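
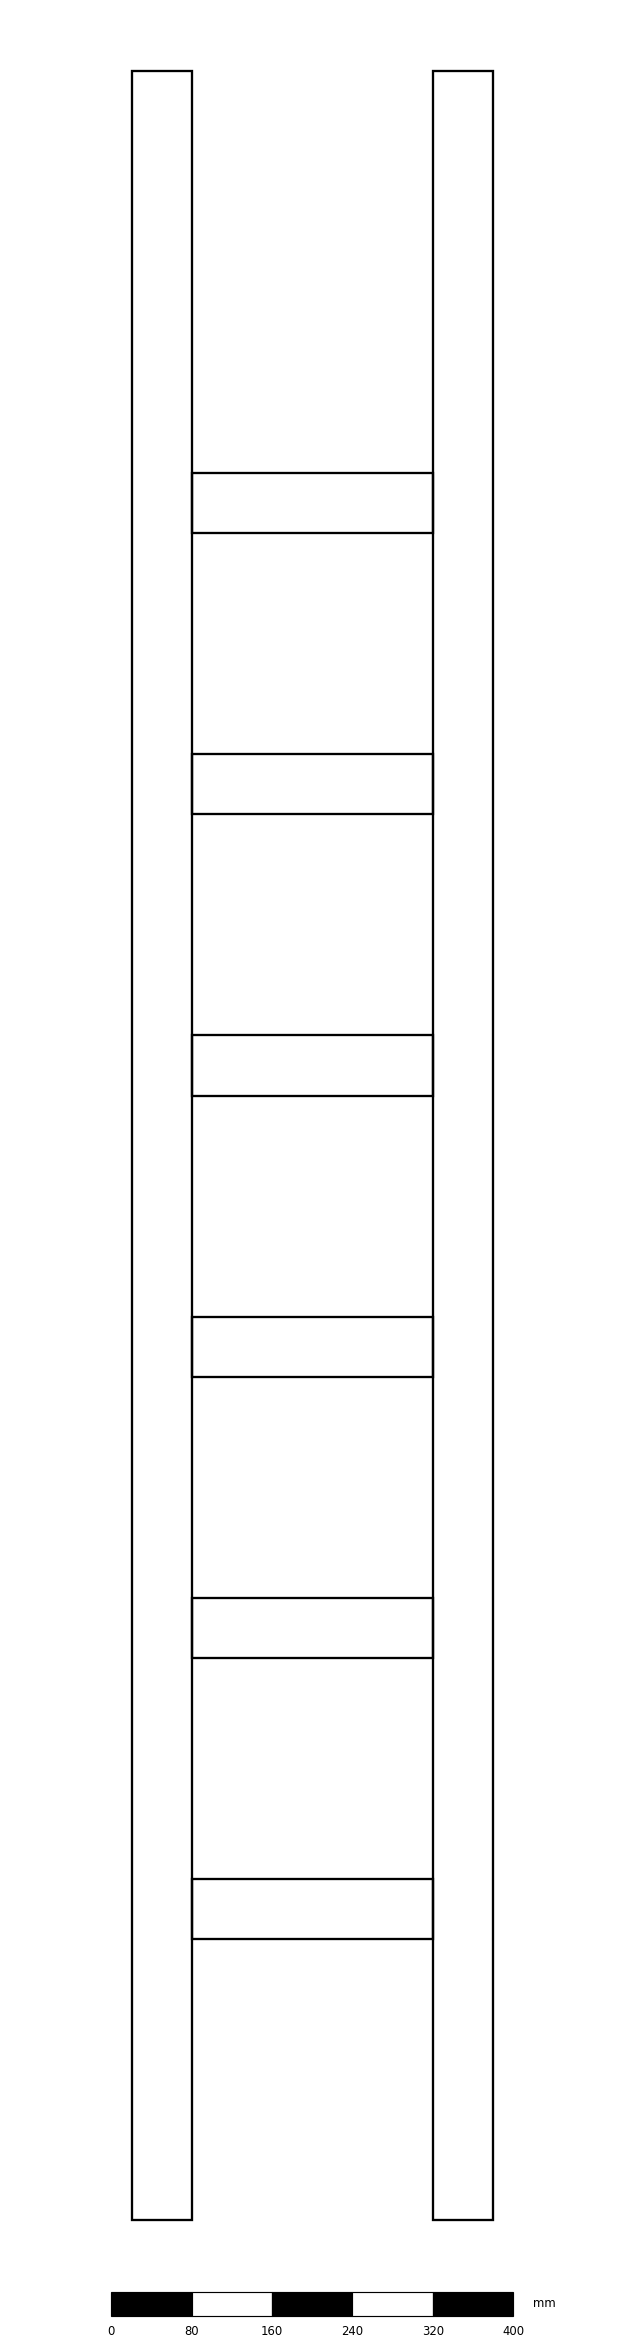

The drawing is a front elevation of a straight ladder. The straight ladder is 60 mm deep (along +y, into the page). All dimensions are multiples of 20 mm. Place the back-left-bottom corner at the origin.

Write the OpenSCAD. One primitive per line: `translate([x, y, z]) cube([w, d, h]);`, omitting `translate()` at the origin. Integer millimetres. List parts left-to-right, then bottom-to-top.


cube([60, 60, 2140]);
translate([60, 0, 280]) cube([240, 60, 60]);
translate([60, 0, 560]) cube([240, 60, 60]);
translate([60, 0, 840]) cube([240, 60, 60]);
translate([60, 0, 1120]) cube([240, 60, 60]);
translate([60, 0, 1400]) cube([240, 60, 60]);
translate([60, 0, 1680]) cube([240, 60, 60]);
translate([300, 0, 0]) cube([60, 60, 2140]);


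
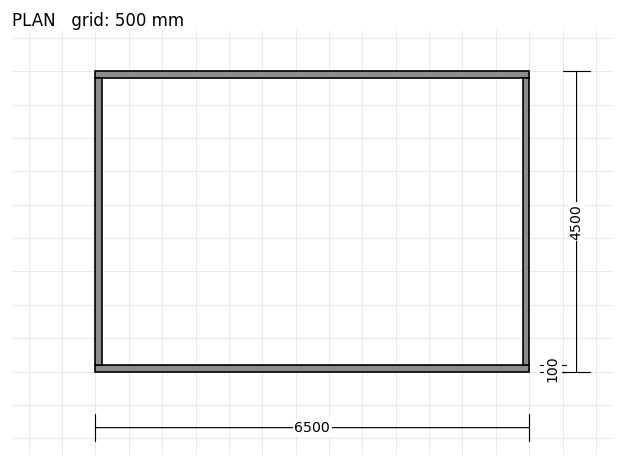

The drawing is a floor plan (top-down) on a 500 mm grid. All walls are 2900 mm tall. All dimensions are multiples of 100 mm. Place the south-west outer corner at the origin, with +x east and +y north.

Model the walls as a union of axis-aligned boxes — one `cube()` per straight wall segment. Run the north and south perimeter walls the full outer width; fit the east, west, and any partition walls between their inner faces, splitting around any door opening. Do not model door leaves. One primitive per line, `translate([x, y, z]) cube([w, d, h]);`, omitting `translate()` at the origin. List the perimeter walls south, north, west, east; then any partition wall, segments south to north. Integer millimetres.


cube([6500, 100, 2900]);
translate([0, 4400, 0]) cube([6500, 100, 2900]);
translate([0, 100, 0]) cube([100, 4300, 2900]);
translate([6400, 100, 0]) cube([100, 4300, 2900]);


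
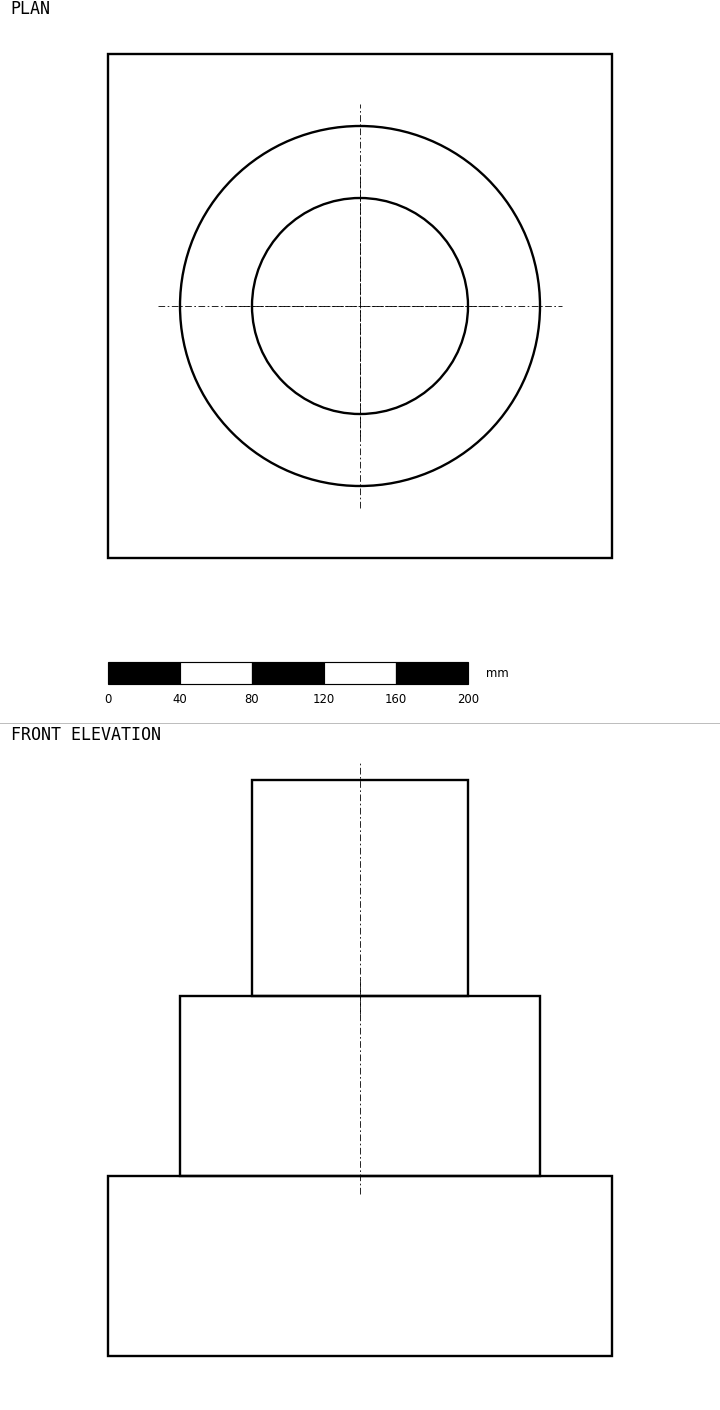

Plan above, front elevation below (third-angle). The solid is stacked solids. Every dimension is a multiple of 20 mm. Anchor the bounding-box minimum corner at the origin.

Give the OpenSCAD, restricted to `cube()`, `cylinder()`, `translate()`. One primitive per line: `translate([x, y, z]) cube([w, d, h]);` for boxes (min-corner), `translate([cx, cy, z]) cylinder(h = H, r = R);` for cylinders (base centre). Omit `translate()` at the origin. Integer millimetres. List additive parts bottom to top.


cube([280, 280, 100]);
translate([140, 140, 100]) cylinder(h = 100, r = 100);
translate([140, 140, 200]) cylinder(h = 120, r = 60);


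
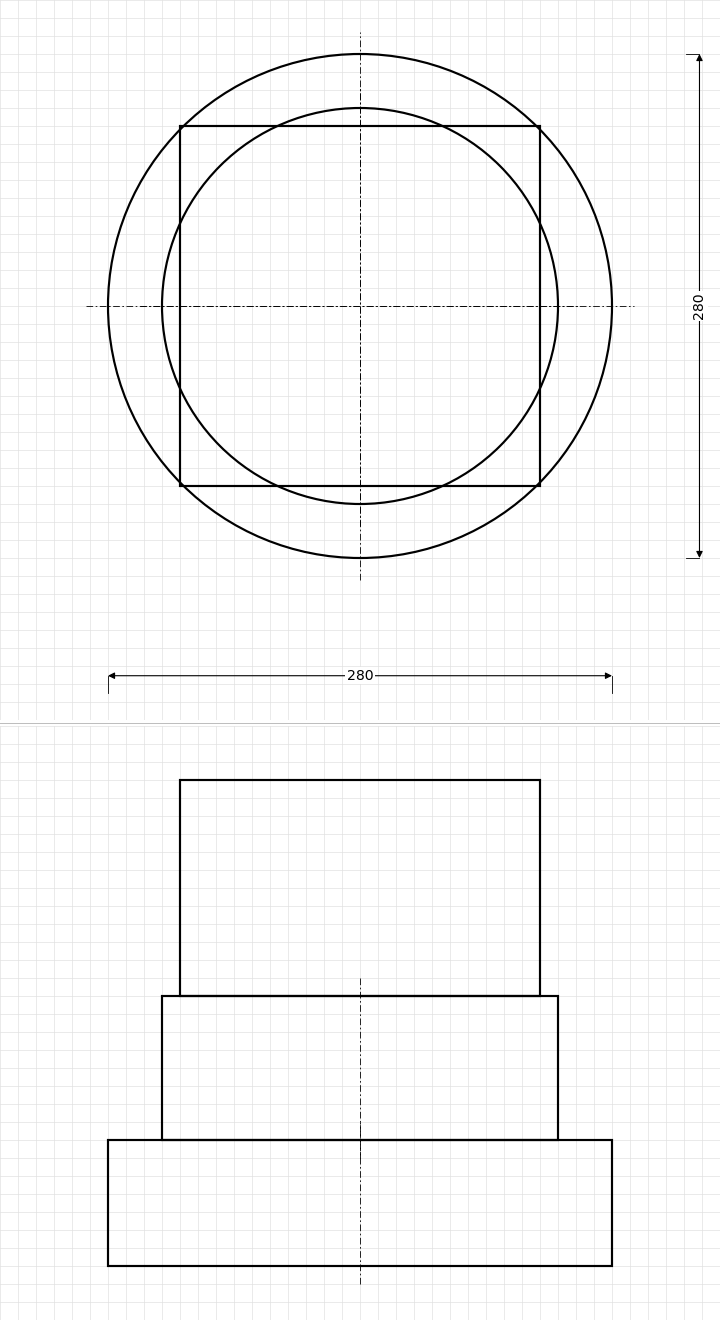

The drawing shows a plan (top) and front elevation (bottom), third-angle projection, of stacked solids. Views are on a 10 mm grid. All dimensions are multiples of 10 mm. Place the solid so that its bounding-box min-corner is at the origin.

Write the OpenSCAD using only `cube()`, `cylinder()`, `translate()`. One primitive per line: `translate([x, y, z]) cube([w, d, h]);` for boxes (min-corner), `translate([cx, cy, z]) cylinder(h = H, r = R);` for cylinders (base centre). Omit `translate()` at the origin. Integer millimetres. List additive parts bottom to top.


translate([140, 140, 0]) cylinder(h = 70, r = 140);
translate([140, 140, 70]) cylinder(h = 80, r = 110);
translate([40, 40, 150]) cube([200, 200, 120]);


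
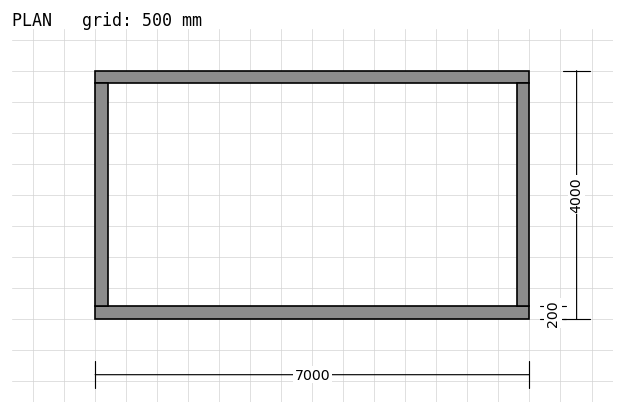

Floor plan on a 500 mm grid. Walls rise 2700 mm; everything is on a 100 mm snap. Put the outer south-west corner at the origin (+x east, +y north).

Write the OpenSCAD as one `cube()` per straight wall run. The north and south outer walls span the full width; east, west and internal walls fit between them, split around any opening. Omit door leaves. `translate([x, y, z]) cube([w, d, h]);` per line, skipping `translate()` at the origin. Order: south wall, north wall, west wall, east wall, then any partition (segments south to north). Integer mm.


cube([7000, 200, 2700]);
translate([0, 3800, 0]) cube([7000, 200, 2700]);
translate([0, 200, 0]) cube([200, 3600, 2700]);
translate([6800, 200, 0]) cube([200, 3600, 2700]);


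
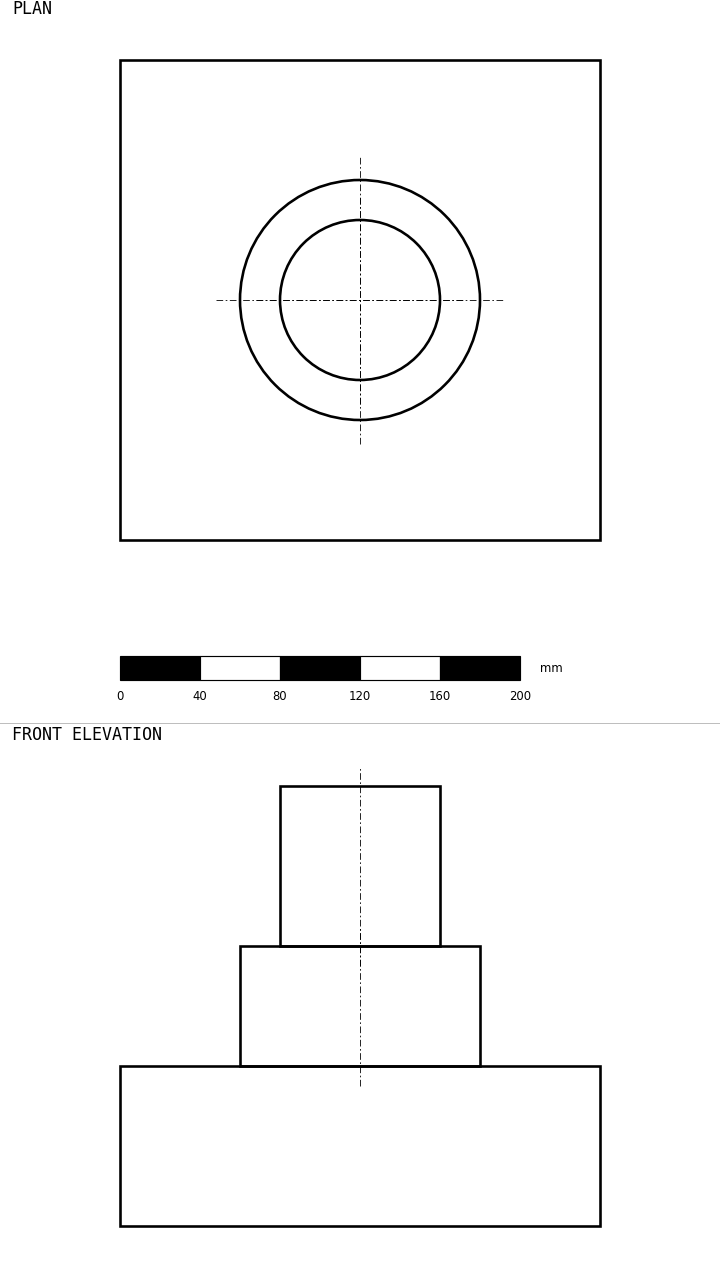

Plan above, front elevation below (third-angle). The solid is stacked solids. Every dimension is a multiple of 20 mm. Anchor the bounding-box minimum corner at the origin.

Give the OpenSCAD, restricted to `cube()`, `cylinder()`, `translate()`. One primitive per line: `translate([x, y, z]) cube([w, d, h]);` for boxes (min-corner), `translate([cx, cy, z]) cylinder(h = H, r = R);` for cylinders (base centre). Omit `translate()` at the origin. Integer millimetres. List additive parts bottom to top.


cube([240, 240, 80]);
translate([120, 120, 80]) cylinder(h = 60, r = 60);
translate([120, 120, 140]) cylinder(h = 80, r = 40);


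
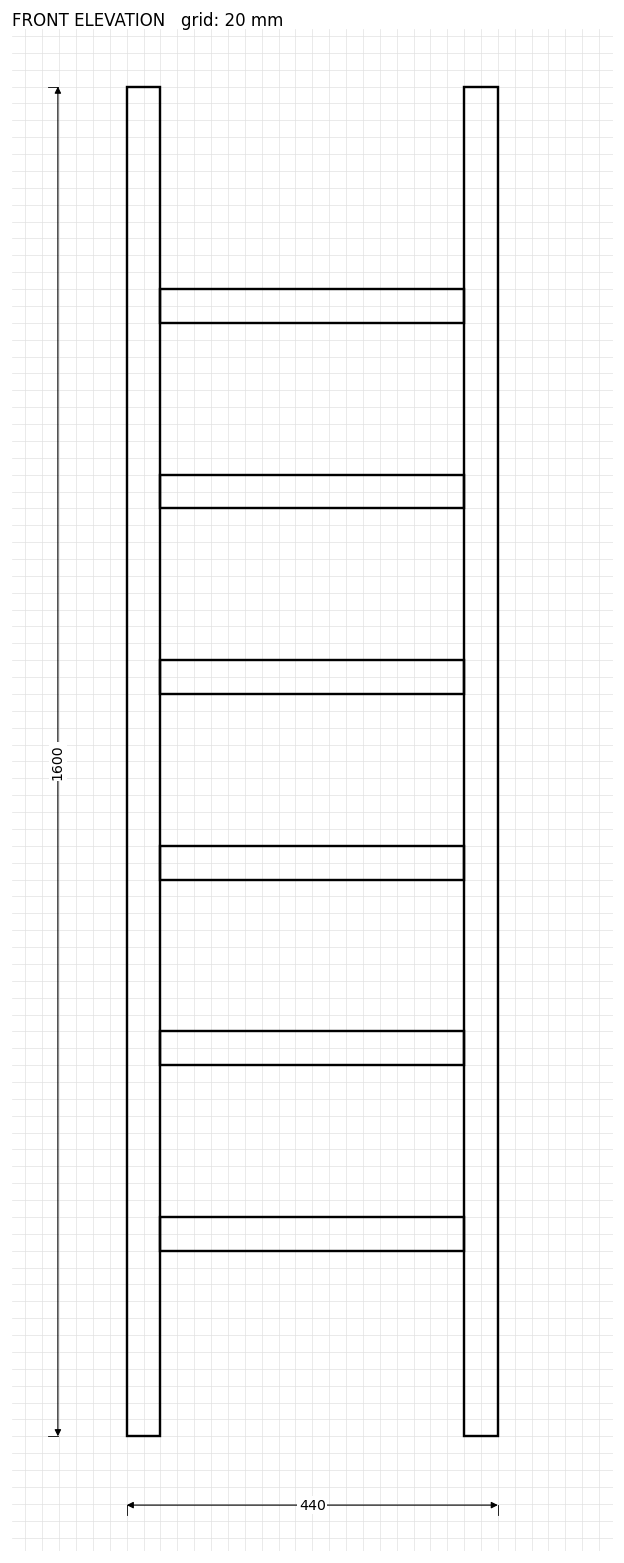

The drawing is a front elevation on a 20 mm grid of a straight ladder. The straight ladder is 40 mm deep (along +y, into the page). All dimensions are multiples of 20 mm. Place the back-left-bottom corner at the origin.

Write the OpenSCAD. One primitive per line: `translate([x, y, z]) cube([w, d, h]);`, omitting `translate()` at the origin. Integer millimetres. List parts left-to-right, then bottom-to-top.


cube([40, 40, 1600]);
translate([40, 0, 220]) cube([360, 40, 40]);
translate([40, 0, 440]) cube([360, 40, 40]);
translate([40, 0, 660]) cube([360, 40, 40]);
translate([40, 0, 880]) cube([360, 40, 40]);
translate([40, 0, 1100]) cube([360, 40, 40]);
translate([40, 0, 1320]) cube([360, 40, 40]);
translate([400, 0, 0]) cube([40, 40, 1600]);


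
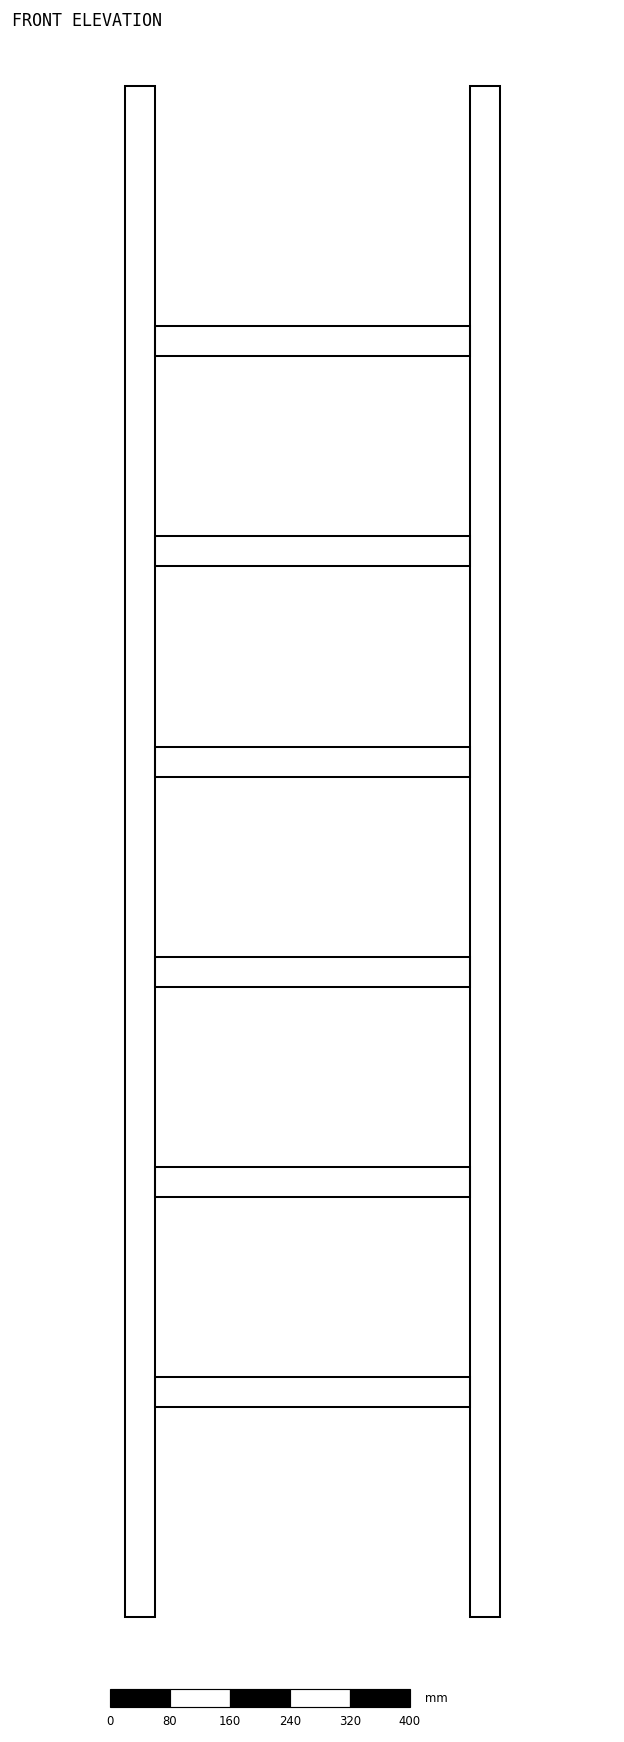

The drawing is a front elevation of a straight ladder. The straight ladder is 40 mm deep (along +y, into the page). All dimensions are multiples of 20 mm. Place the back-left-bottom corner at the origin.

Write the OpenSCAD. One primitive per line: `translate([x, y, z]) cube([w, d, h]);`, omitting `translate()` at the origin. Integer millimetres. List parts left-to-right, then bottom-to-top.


cube([40, 40, 2040]);
translate([40, 0, 280]) cube([420, 40, 40]);
translate([40, 0, 560]) cube([420, 40, 40]);
translate([40, 0, 840]) cube([420, 40, 40]);
translate([40, 0, 1120]) cube([420, 40, 40]);
translate([40, 0, 1400]) cube([420, 40, 40]);
translate([40, 0, 1680]) cube([420, 40, 40]);
translate([460, 0, 0]) cube([40, 40, 2040]);


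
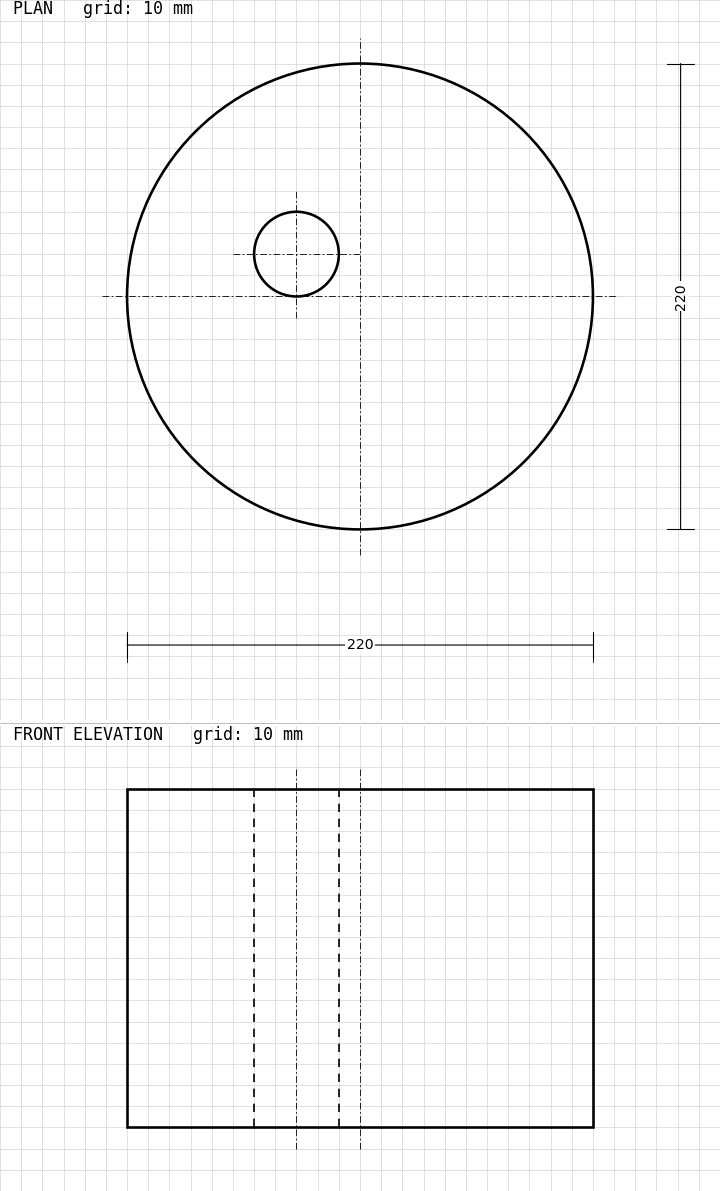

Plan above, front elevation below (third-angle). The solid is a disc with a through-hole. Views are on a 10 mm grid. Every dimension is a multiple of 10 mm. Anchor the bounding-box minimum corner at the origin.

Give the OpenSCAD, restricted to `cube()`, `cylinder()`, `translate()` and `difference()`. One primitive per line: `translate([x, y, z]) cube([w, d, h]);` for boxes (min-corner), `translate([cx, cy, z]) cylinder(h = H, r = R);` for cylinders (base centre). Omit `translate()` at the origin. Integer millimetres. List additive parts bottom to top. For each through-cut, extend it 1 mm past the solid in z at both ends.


difference() {
  translate([110, 110, 0]) cylinder(h = 160, r = 110);
  translate([80, 130, -1]) cylinder(h = 162, r = 20);
}


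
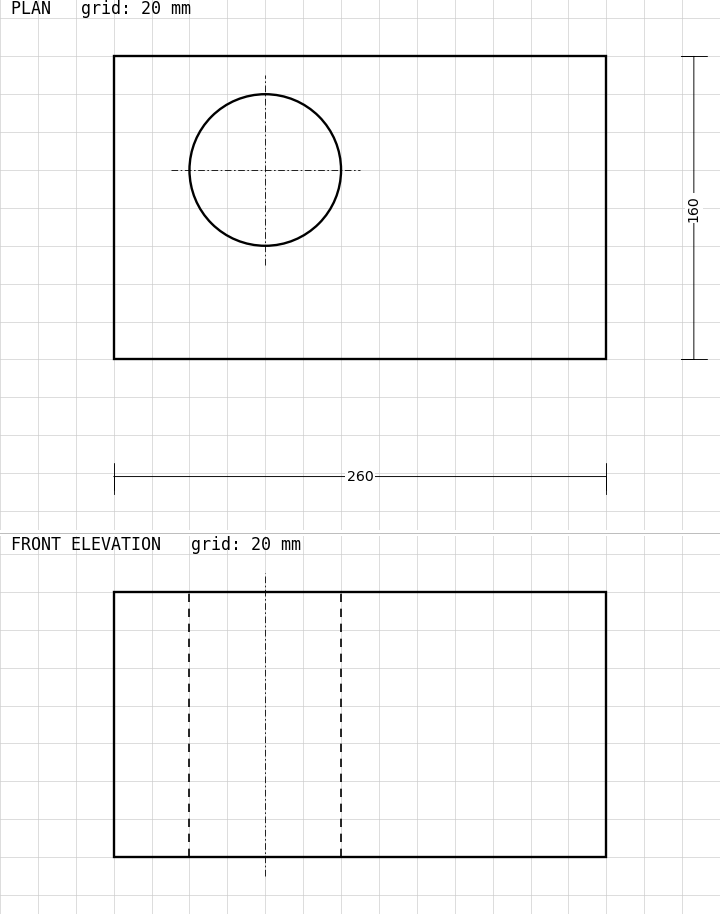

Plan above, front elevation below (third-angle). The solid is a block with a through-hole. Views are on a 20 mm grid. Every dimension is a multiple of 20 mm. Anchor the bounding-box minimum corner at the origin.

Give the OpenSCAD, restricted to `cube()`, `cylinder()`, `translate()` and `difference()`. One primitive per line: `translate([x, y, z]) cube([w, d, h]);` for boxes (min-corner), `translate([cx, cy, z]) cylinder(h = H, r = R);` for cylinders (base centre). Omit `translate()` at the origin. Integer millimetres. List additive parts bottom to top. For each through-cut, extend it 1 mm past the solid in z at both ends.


difference() {
  cube([260, 160, 140]);
  translate([80, 100, -1]) cylinder(h = 142, r = 40);
}


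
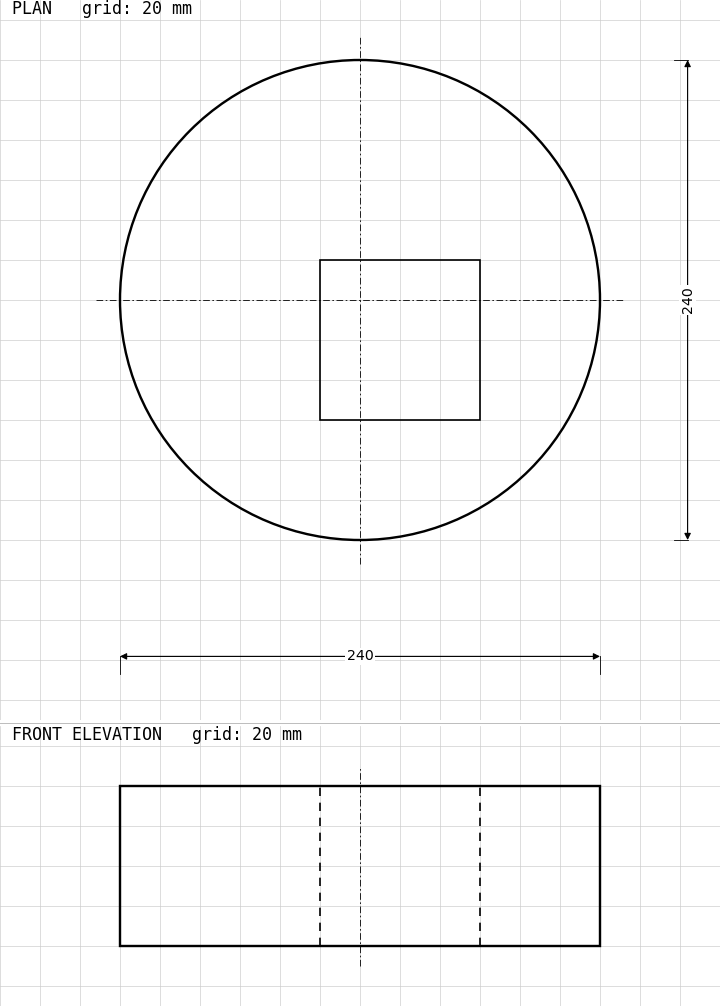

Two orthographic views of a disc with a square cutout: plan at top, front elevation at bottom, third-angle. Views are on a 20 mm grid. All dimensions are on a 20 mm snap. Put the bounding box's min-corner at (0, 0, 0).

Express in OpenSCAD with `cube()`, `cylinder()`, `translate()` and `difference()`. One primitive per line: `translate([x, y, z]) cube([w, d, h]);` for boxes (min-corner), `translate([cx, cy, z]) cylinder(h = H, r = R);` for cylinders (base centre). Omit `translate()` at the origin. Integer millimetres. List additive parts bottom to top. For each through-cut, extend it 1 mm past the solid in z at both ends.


difference() {
  translate([120, 120, 0]) cylinder(h = 80, r = 120);
  translate([100, 60, -1]) cube([80, 80, 82]);
}


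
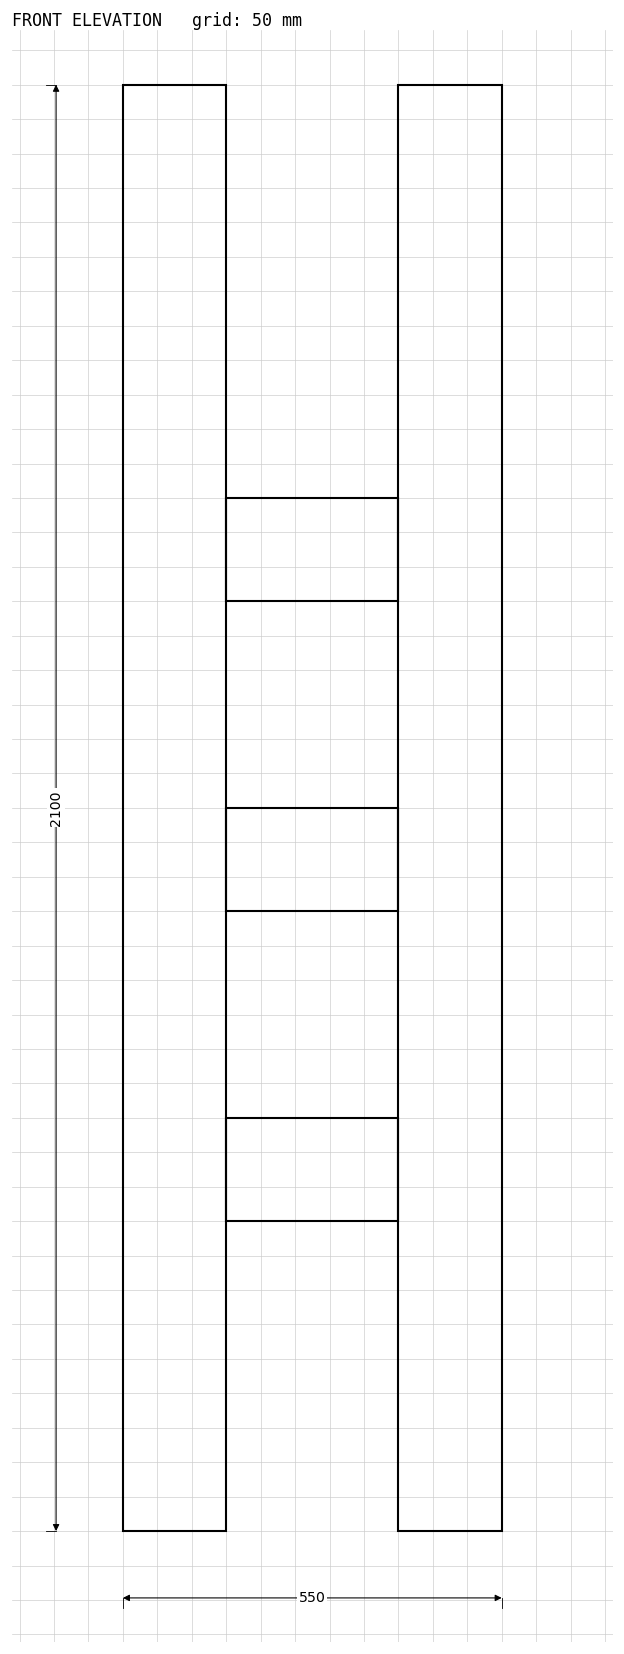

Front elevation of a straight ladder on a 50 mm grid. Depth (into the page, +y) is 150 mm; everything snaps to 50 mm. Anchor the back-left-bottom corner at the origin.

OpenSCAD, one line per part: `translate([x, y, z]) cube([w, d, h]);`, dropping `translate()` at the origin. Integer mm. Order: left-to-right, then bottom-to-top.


cube([150, 150, 2100]);
translate([150, 0, 450]) cube([250, 150, 150]);
translate([150, 0, 900]) cube([250, 150, 150]);
translate([150, 0, 1350]) cube([250, 150, 150]);
translate([400, 0, 0]) cube([150, 150, 2100]);


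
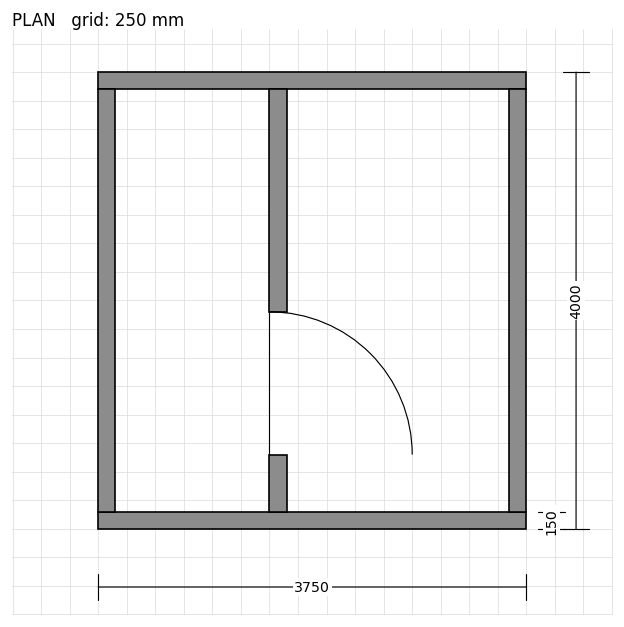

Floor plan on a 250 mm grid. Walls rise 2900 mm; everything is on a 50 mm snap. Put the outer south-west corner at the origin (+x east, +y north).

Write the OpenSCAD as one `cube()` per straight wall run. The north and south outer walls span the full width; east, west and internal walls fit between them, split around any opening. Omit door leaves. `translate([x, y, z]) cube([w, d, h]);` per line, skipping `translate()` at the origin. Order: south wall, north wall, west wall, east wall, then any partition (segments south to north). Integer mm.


cube([3750, 150, 2900]);
translate([0, 3850, 0]) cube([3750, 150, 2900]);
translate([0, 150, 0]) cube([150, 3700, 2900]);
translate([3600, 150, 0]) cube([150, 3700, 2900]);
translate([1500, 150, 0]) cube([150, 500, 2900]);
translate([1500, 1900, 0]) cube([150, 1950, 2900]);


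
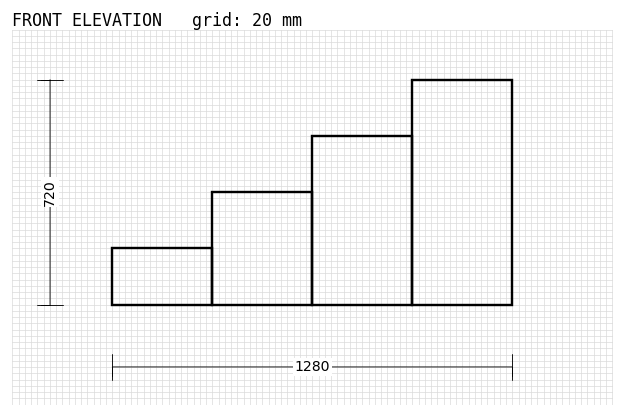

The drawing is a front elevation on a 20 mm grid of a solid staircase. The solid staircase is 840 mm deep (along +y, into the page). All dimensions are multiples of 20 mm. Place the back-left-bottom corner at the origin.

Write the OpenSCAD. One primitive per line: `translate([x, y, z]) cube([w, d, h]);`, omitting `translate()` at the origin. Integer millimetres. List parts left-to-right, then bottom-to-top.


cube([320, 840, 180]);
translate([320, 0, 0]) cube([320, 840, 360]);
translate([640, 0, 0]) cube([320, 840, 540]);
translate([960, 0, 0]) cube([320, 840, 720]);


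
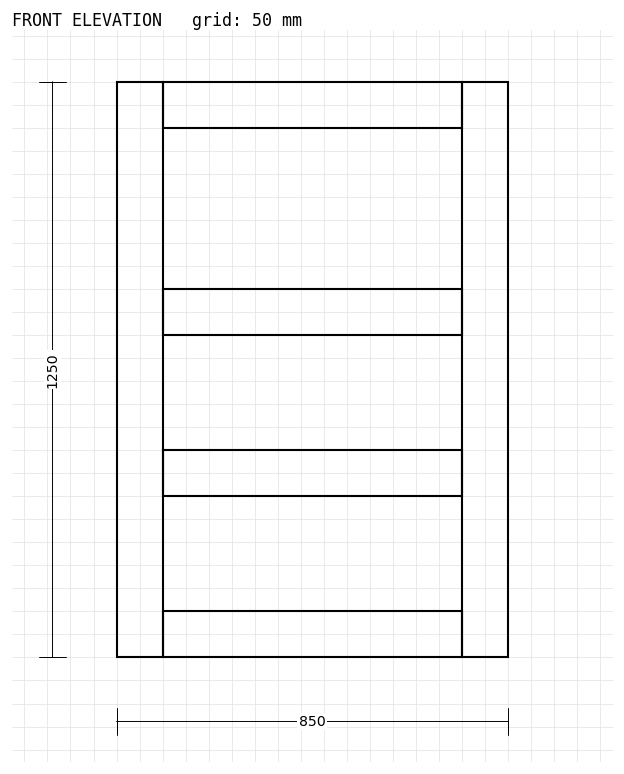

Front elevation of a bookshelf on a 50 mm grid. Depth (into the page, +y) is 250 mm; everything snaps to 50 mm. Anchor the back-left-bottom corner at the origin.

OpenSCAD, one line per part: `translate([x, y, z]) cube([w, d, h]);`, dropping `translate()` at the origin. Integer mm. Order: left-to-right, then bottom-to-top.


cube([100, 250, 1250]);
translate([100, 0, 0]) cube([650, 250, 100]);
translate([100, 0, 350]) cube([650, 250, 100]);
translate([100, 0, 700]) cube([650, 250, 100]);
translate([100, 0, 1150]) cube([650, 250, 100]);
translate([750, 0, 0]) cube([100, 250, 1250]);


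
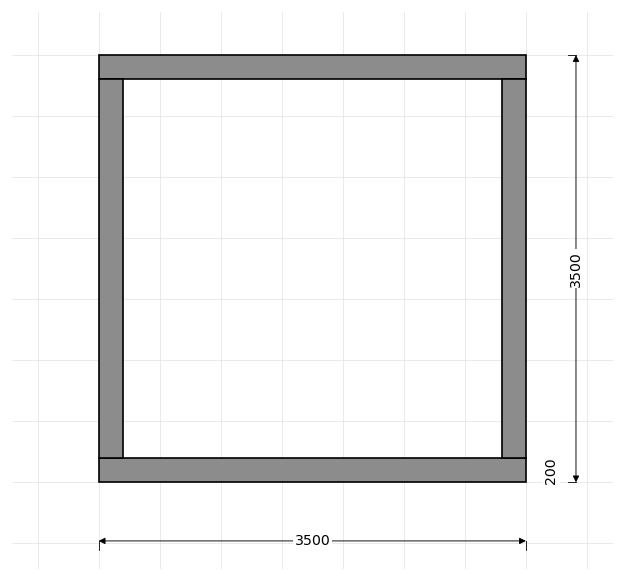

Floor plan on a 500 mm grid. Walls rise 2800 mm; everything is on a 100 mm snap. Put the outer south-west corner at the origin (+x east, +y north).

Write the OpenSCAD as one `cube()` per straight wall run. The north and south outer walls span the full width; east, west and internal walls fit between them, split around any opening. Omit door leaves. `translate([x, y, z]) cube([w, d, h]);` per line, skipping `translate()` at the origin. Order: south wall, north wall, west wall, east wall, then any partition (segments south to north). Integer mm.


cube([3500, 200, 2800]);
translate([0, 3300, 0]) cube([3500, 200, 2800]);
translate([0, 200, 0]) cube([200, 3100, 2800]);
translate([3300, 200, 0]) cube([200, 3100, 2800]);


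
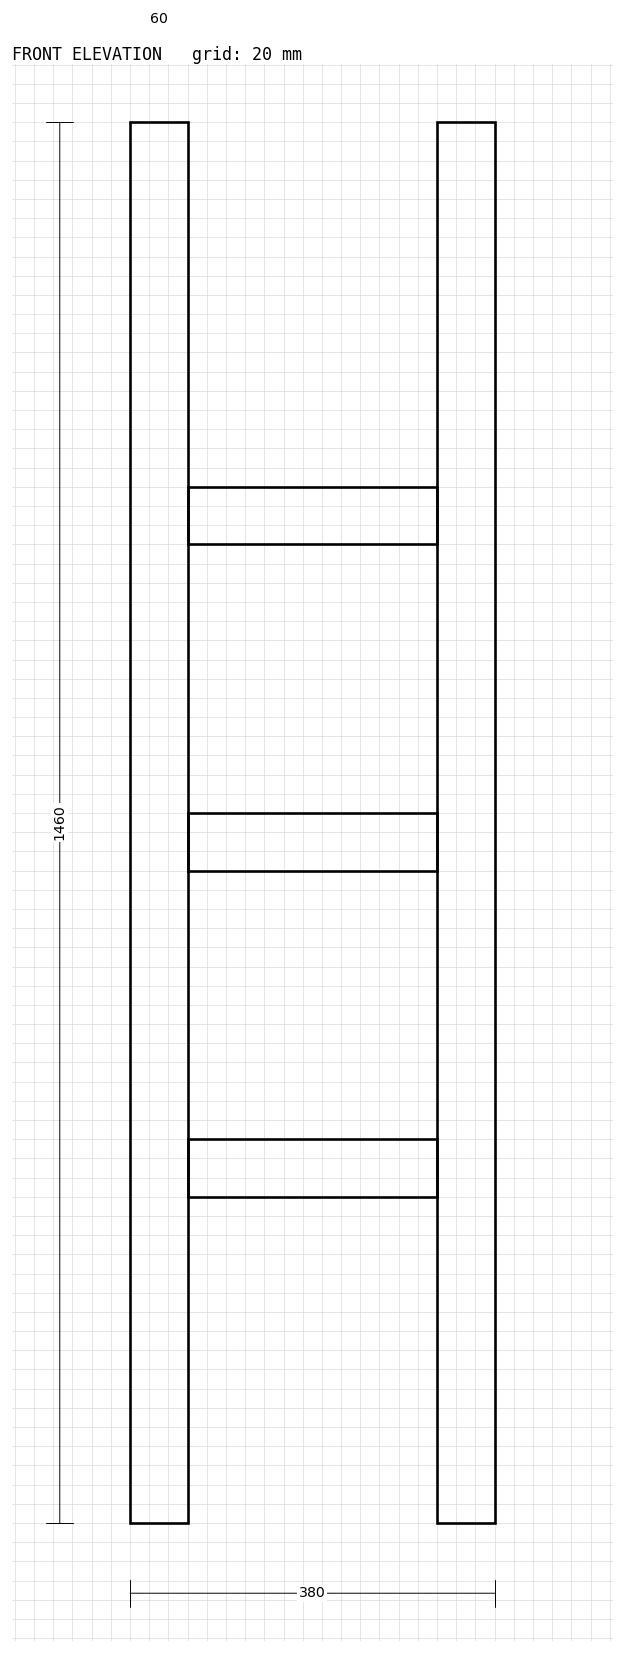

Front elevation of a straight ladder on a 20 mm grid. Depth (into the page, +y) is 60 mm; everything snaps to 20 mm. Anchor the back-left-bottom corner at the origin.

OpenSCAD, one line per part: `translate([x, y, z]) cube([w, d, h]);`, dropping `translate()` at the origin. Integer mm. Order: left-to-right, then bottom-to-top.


cube([60, 60, 1460]);
translate([60, 0, 340]) cube([260, 60, 60]);
translate([60, 0, 680]) cube([260, 60, 60]);
translate([60, 0, 1020]) cube([260, 60, 60]);
translate([320, 0, 0]) cube([60, 60, 1460]);


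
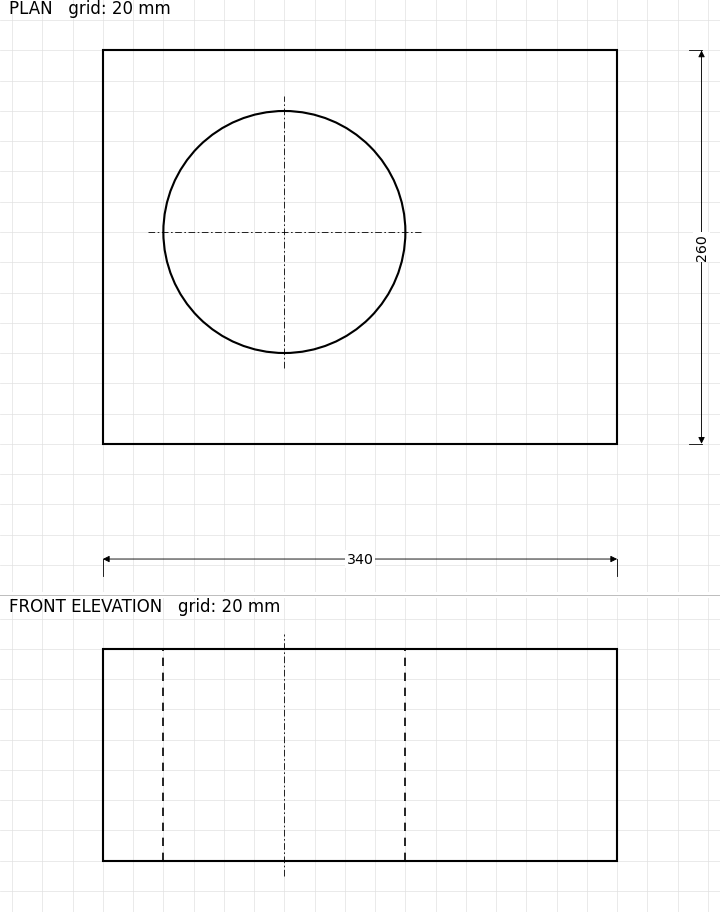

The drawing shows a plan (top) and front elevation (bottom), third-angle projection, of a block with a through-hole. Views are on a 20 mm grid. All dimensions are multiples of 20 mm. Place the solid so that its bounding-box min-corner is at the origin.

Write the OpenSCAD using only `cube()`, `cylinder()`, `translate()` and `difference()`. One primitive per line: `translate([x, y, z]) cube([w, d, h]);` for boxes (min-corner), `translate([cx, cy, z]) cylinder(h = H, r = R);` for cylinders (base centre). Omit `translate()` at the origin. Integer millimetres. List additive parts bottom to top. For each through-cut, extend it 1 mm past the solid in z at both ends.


difference() {
  cube([340, 260, 140]);
  translate([120, 140, -1]) cylinder(h = 142, r = 80);
}


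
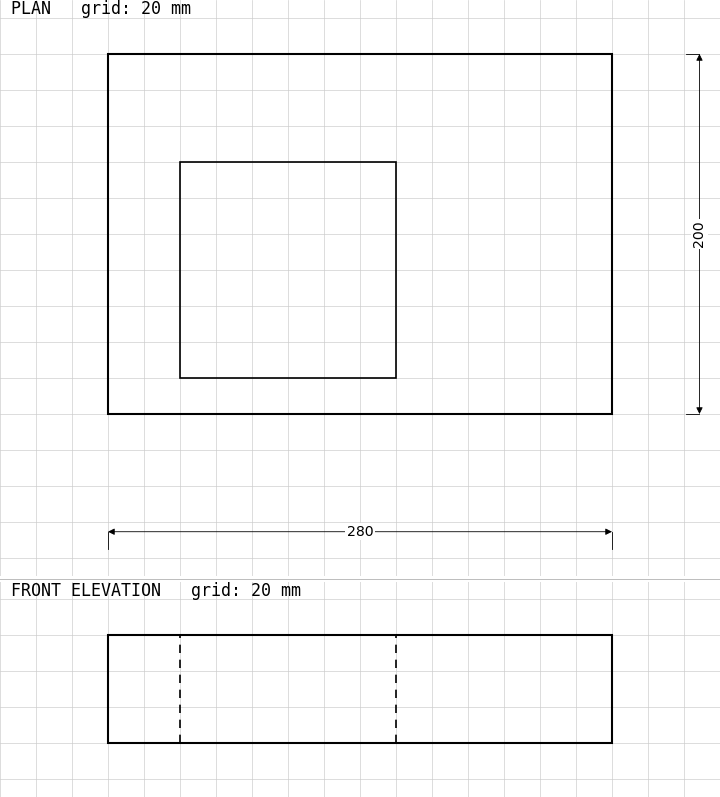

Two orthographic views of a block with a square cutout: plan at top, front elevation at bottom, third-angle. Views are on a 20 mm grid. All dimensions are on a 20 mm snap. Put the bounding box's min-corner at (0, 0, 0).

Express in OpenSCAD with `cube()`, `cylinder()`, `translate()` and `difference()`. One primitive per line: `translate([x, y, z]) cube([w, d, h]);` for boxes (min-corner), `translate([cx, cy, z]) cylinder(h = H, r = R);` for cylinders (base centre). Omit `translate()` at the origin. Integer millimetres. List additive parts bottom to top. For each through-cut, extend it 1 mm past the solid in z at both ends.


difference() {
  cube([280, 200, 60]);
  translate([40, 20, -1]) cube([120, 120, 62]);
}


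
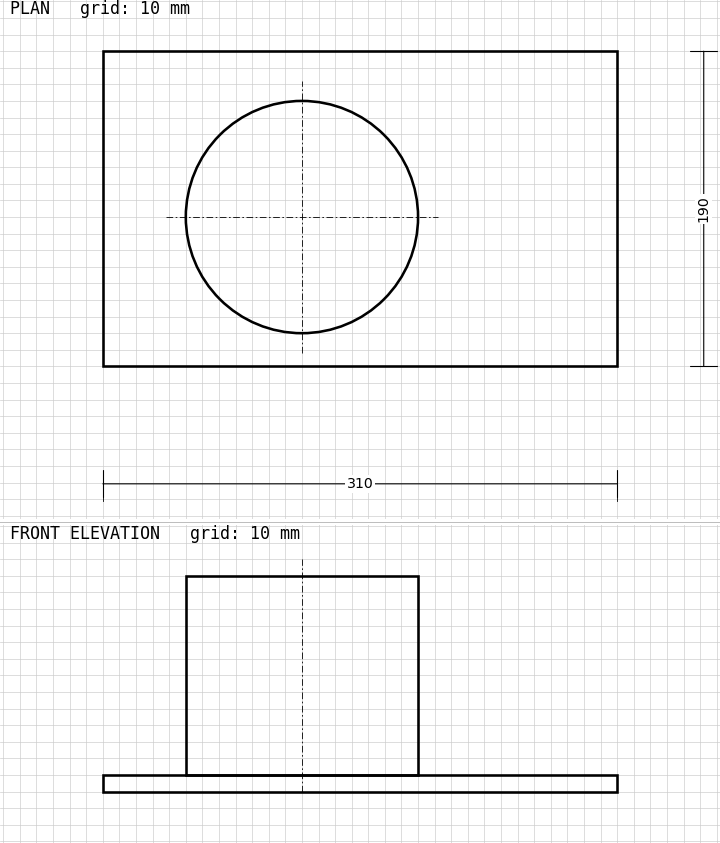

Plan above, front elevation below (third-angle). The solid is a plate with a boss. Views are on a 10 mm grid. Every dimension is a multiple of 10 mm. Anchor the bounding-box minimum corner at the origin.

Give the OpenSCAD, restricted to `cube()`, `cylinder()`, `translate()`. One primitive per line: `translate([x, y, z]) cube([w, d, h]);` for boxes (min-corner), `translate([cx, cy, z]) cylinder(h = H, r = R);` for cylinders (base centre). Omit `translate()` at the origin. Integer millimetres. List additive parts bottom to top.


cube([310, 190, 10]);
translate([120, 90, 10]) cylinder(h = 120, r = 70);


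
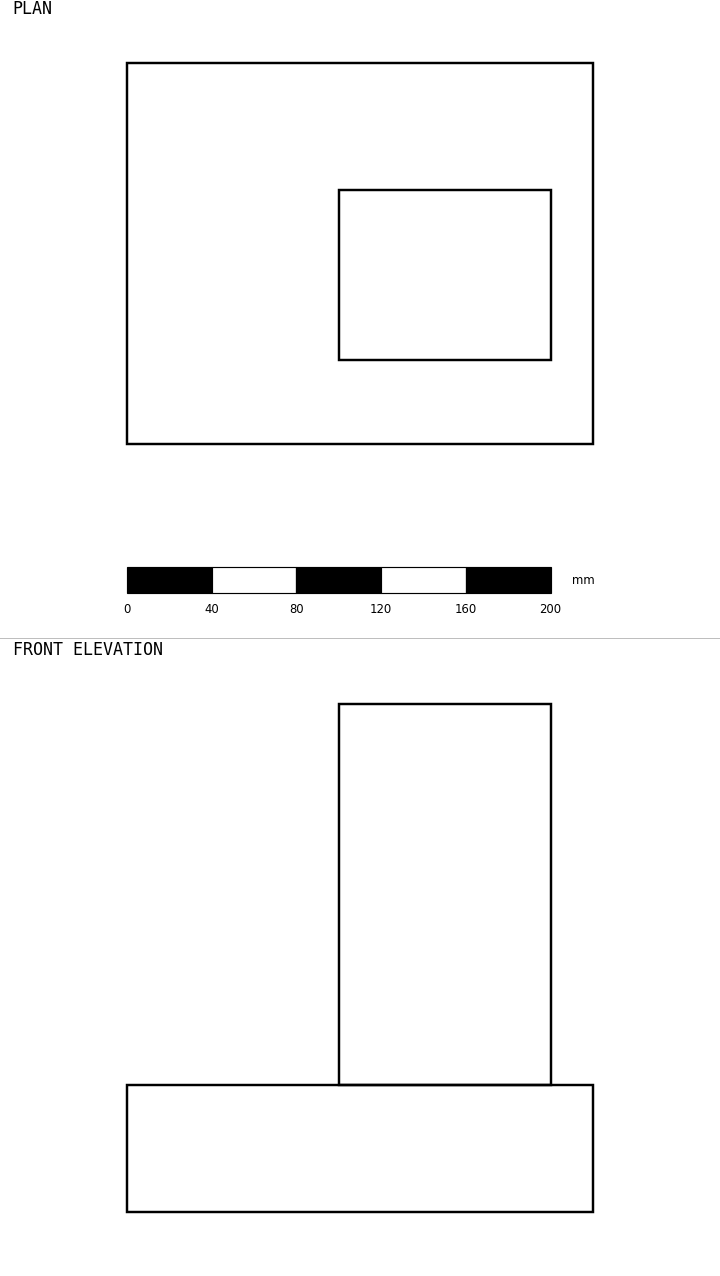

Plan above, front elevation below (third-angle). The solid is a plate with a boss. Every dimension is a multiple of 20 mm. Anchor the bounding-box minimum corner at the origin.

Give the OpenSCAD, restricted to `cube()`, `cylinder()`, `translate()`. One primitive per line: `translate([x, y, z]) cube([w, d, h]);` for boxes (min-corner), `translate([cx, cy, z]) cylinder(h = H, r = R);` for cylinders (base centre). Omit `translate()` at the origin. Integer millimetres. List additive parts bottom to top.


cube([220, 180, 60]);
translate([100, 40, 60]) cube([100, 80, 180]);


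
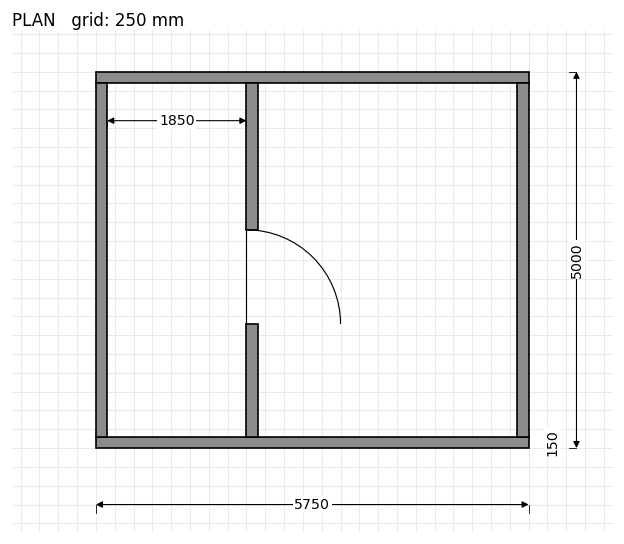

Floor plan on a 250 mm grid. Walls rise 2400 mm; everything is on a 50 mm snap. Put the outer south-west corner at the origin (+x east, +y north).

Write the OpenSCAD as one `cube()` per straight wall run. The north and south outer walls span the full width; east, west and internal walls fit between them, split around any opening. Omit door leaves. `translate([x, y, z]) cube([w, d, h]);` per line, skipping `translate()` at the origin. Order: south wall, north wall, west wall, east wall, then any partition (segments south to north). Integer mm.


cube([5750, 150, 2400]);
translate([0, 4850, 0]) cube([5750, 150, 2400]);
translate([0, 150, 0]) cube([150, 4700, 2400]);
translate([5600, 150, 0]) cube([150, 4700, 2400]);
translate([2000, 150, 0]) cube([150, 1500, 2400]);
translate([2000, 2900, 0]) cube([150, 1950, 2400]);


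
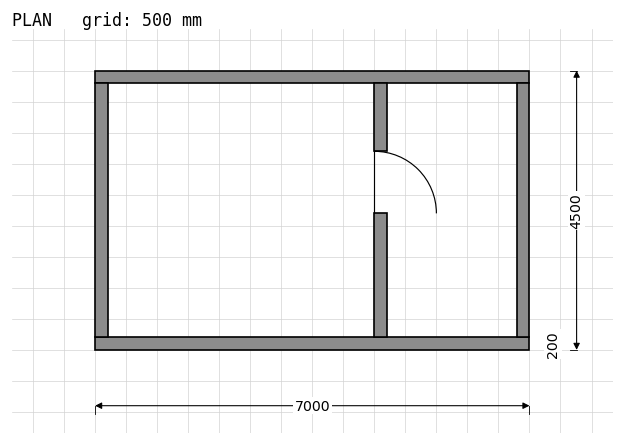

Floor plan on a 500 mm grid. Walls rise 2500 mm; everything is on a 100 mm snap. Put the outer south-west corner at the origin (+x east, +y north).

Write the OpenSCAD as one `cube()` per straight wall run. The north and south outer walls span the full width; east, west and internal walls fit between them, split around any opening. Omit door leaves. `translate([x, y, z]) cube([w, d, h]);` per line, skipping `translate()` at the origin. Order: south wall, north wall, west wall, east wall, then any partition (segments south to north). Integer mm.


cube([7000, 200, 2500]);
translate([0, 4300, 0]) cube([7000, 200, 2500]);
translate([0, 200, 0]) cube([200, 4100, 2500]);
translate([6800, 200, 0]) cube([200, 4100, 2500]);
translate([4500, 200, 0]) cube([200, 2000, 2500]);
translate([4500, 3200, 0]) cube([200, 1100, 2500]);


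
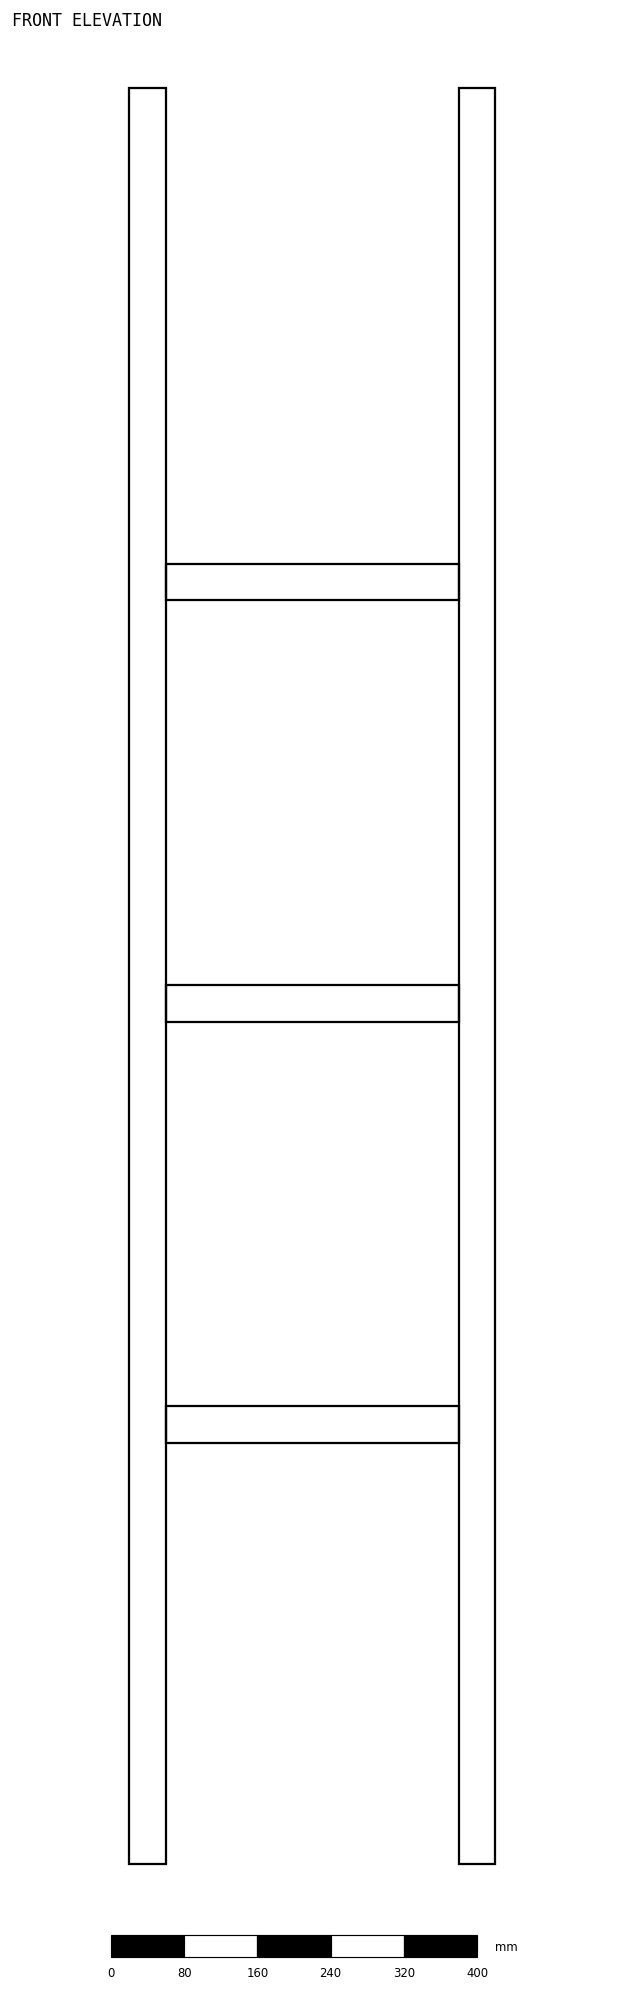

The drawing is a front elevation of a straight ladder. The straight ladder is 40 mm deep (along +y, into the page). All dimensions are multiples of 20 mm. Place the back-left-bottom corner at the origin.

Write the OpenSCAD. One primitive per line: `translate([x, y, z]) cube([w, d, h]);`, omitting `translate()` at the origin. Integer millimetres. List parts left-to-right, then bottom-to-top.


cube([40, 40, 1940]);
translate([40, 0, 460]) cube([320, 40, 40]);
translate([40, 0, 920]) cube([320, 40, 40]);
translate([40, 0, 1380]) cube([320, 40, 40]);
translate([360, 0, 0]) cube([40, 40, 1940]);


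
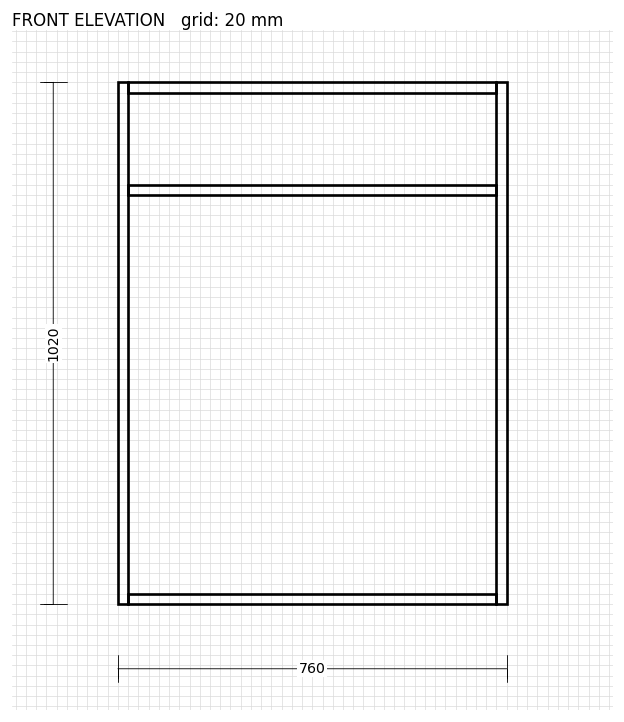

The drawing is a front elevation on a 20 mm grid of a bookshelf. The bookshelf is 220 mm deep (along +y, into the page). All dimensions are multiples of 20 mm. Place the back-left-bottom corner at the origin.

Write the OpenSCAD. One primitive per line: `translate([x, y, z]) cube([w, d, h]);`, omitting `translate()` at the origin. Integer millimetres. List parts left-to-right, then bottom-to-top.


cube([20, 220, 1020]);
translate([20, 0, 0]) cube([720, 220, 20]);
translate([20, 0, 800]) cube([720, 220, 20]);
translate([20, 0, 1000]) cube([720, 220, 20]);
translate([740, 0, 0]) cube([20, 220, 1020]);


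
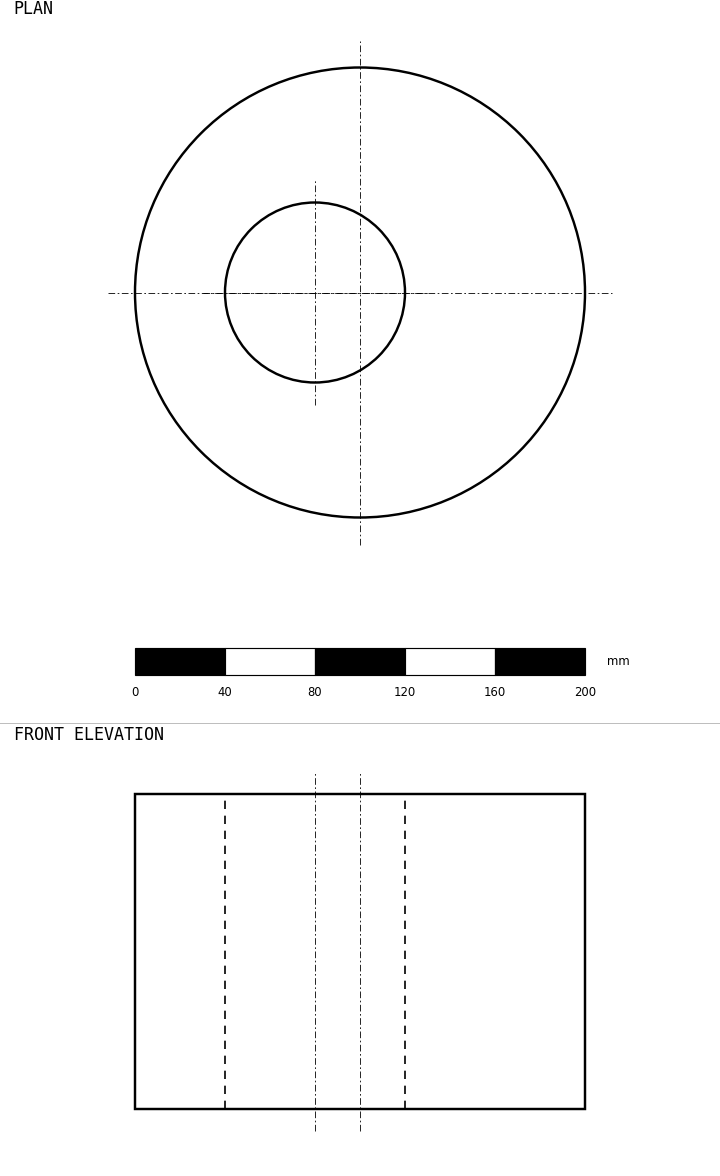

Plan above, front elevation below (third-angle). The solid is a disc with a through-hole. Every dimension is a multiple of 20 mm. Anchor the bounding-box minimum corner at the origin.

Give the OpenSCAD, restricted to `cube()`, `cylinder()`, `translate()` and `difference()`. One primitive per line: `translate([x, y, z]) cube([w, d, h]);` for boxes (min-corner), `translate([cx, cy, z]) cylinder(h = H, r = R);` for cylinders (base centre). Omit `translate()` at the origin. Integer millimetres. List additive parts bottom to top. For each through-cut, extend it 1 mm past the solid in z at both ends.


difference() {
  translate([100, 100, 0]) cylinder(h = 140, r = 100);
  translate([80, 100, -1]) cylinder(h = 142, r = 40);
}


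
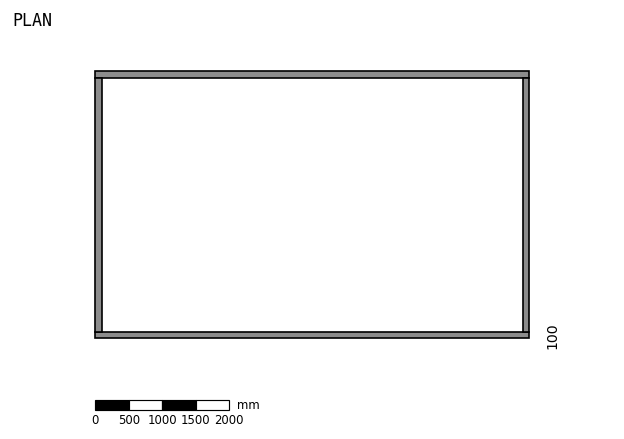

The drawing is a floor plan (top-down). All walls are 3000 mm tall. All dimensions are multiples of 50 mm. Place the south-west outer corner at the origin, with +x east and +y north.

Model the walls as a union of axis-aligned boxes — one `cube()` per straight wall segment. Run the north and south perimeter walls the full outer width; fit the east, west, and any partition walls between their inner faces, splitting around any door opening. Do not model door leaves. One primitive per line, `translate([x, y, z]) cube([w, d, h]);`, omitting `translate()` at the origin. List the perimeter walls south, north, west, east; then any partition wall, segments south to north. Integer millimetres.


cube([6500, 100, 3000]);
translate([0, 3900, 0]) cube([6500, 100, 3000]);
translate([0, 100, 0]) cube([100, 3800, 3000]);
translate([6400, 100, 0]) cube([100, 3800, 3000]);


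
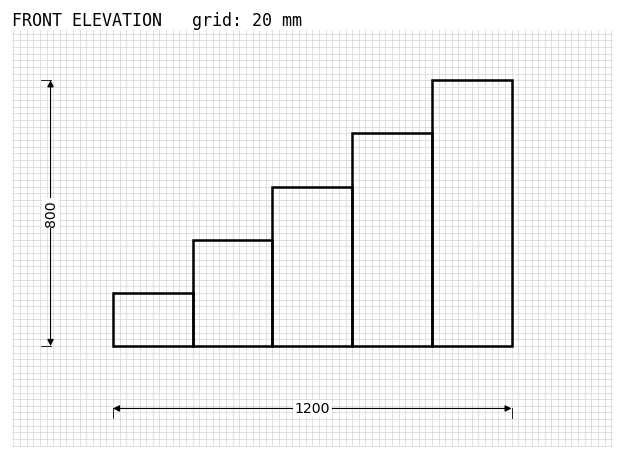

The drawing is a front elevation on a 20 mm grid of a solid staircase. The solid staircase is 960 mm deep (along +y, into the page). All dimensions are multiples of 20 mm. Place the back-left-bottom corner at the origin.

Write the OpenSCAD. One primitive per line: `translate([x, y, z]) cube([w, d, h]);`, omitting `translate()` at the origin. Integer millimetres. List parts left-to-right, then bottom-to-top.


cube([240, 960, 160]);
translate([240, 0, 0]) cube([240, 960, 320]);
translate([480, 0, 0]) cube([240, 960, 480]);
translate([720, 0, 0]) cube([240, 960, 640]);
translate([960, 0, 0]) cube([240, 960, 800]);


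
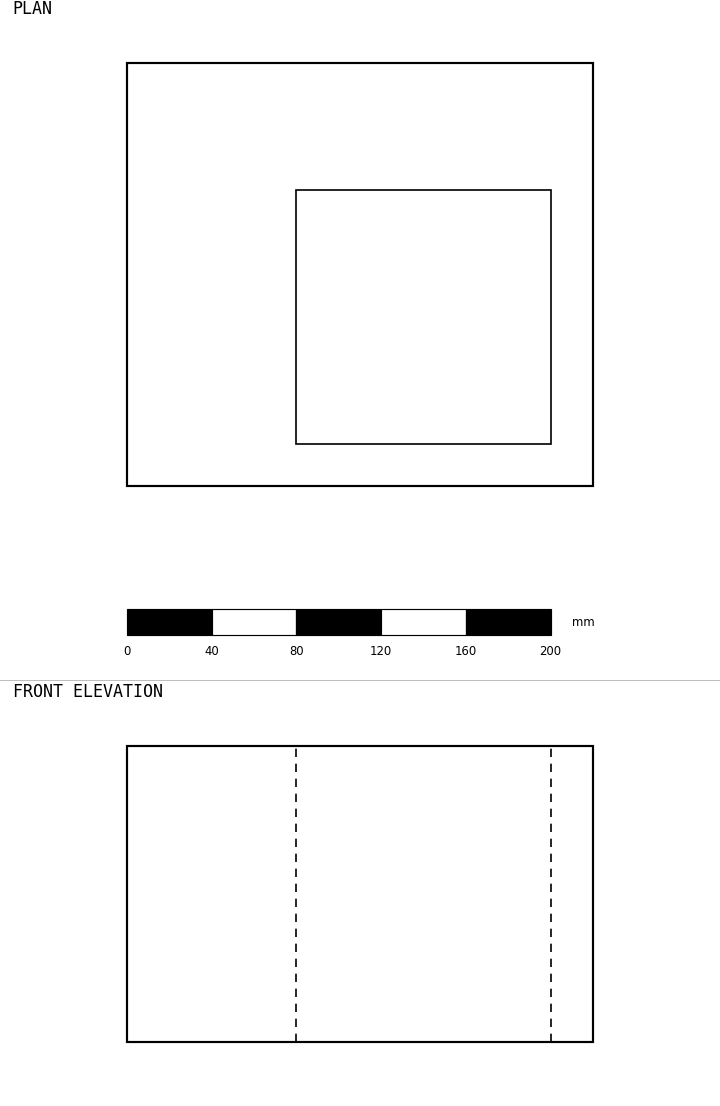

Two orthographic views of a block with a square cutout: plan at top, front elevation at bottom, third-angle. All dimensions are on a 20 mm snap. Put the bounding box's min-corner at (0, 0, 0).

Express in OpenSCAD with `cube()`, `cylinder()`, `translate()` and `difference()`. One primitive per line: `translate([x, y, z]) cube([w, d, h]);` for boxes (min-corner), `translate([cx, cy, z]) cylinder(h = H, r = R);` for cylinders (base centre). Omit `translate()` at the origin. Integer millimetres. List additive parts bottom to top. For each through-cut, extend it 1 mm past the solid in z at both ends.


difference() {
  cube([220, 200, 140]);
  translate([80, 20, -1]) cube([120, 120, 142]);
}


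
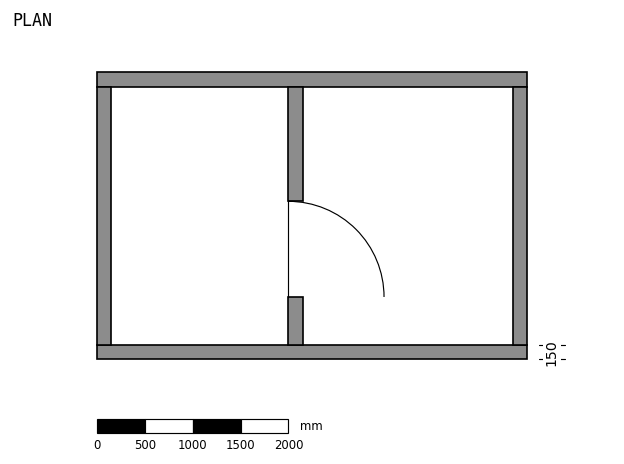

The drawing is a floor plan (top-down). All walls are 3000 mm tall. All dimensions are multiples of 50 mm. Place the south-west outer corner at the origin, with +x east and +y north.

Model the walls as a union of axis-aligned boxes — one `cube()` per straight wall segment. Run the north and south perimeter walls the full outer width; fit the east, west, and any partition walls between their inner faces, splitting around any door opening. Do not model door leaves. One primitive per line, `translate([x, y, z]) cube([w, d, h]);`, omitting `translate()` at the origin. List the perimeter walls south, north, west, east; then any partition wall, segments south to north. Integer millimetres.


cube([4500, 150, 3000]);
translate([0, 2850, 0]) cube([4500, 150, 3000]);
translate([0, 150, 0]) cube([150, 2700, 3000]);
translate([4350, 150, 0]) cube([150, 2700, 3000]);
translate([2000, 150, 0]) cube([150, 500, 3000]);
translate([2000, 1650, 0]) cube([150, 1200, 3000]);


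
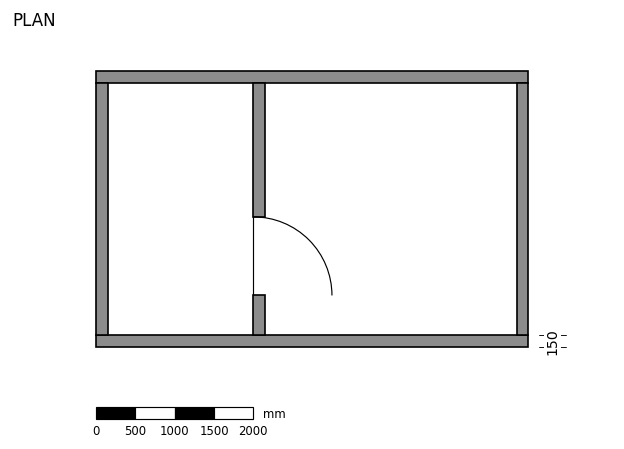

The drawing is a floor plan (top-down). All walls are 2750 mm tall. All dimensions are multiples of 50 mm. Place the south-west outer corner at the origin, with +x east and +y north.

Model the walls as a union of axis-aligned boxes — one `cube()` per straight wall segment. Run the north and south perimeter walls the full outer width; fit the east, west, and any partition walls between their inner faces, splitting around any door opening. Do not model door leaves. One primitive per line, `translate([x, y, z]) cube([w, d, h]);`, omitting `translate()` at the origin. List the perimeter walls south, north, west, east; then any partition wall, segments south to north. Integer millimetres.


cube([5500, 150, 2750]);
translate([0, 3350, 0]) cube([5500, 150, 2750]);
translate([0, 150, 0]) cube([150, 3200, 2750]);
translate([5350, 150, 0]) cube([150, 3200, 2750]);
translate([2000, 150, 0]) cube([150, 500, 2750]);
translate([2000, 1650, 0]) cube([150, 1700, 2750]);


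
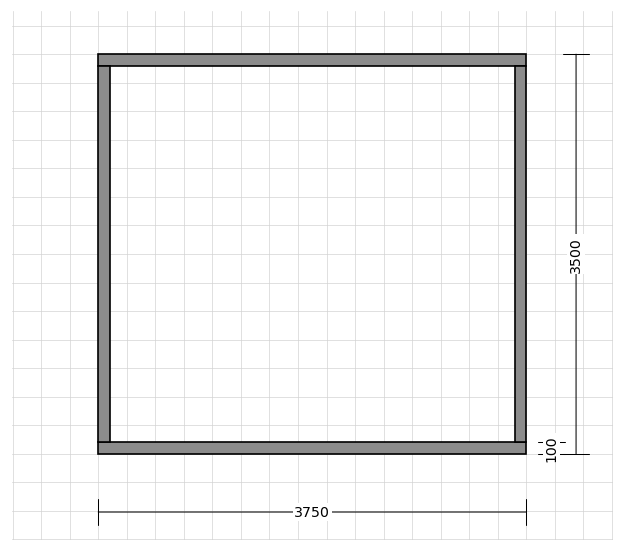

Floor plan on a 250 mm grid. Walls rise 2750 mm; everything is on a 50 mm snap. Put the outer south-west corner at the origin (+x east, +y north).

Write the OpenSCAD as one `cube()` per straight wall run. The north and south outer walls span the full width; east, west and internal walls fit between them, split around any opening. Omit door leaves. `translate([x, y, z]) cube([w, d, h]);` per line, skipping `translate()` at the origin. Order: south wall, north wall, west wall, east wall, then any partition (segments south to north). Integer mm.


cube([3750, 100, 2750]);
translate([0, 3400, 0]) cube([3750, 100, 2750]);
translate([0, 100, 0]) cube([100, 3300, 2750]);
translate([3650, 100, 0]) cube([100, 3300, 2750]);


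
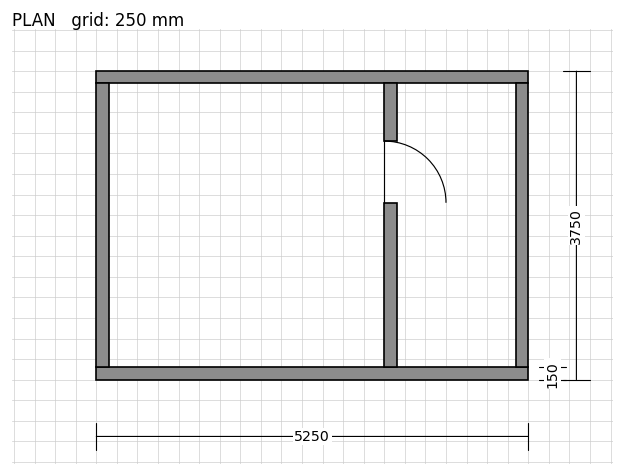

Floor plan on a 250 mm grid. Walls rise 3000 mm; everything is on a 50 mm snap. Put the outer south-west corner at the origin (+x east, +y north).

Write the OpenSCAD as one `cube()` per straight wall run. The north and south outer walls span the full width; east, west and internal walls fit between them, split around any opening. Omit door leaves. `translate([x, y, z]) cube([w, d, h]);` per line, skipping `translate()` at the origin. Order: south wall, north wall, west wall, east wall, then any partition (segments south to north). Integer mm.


cube([5250, 150, 3000]);
translate([0, 3600, 0]) cube([5250, 150, 3000]);
translate([0, 150, 0]) cube([150, 3450, 3000]);
translate([5100, 150, 0]) cube([150, 3450, 3000]);
translate([3500, 150, 0]) cube([150, 2000, 3000]);
translate([3500, 2900, 0]) cube([150, 700, 3000]);


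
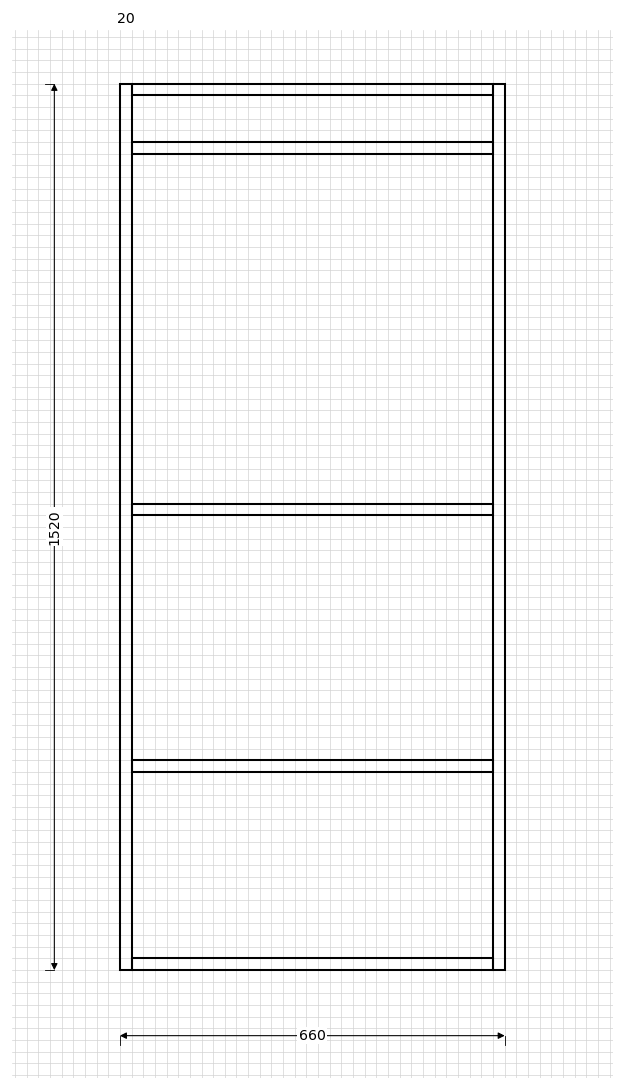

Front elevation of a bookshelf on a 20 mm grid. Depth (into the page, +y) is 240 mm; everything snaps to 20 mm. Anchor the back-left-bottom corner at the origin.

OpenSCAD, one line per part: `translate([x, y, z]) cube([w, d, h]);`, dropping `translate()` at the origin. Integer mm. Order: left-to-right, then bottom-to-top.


cube([20, 240, 1520]);
translate([20, 0, 0]) cube([620, 240, 20]);
translate([20, 0, 340]) cube([620, 240, 20]);
translate([20, 0, 780]) cube([620, 240, 20]);
translate([20, 0, 1400]) cube([620, 240, 20]);
translate([20, 0, 1500]) cube([620, 240, 20]);
translate([640, 0, 0]) cube([20, 240, 1520]);
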